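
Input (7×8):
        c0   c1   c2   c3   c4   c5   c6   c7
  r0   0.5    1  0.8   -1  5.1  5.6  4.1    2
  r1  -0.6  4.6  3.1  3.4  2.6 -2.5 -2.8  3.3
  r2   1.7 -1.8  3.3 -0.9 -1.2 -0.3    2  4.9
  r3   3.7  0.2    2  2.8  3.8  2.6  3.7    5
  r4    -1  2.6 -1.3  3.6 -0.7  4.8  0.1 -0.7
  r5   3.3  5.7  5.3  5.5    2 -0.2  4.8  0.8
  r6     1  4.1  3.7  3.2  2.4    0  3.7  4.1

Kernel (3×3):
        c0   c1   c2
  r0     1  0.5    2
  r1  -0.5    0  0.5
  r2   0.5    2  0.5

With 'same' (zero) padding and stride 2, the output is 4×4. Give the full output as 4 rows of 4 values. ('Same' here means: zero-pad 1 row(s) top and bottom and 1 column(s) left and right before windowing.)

Output[0,0]: The receptive field on the zero-padded input at this output position is [0 0 0 / 0 0.5 1 / 0 -0.6 4.6]. Elementwise product with the kernel and sum: 0·1 + 0·0.5 + 0·2 + 0·-0.5 + 1·0.5 + 0·0.5 + -0.6·2 + 4.6·0.5.

1.6 9.2 8.95 -7
15.5 18.9 10.3 16.5
13 23.5 17.15 21.6
15.1 18.9 4.5 5.85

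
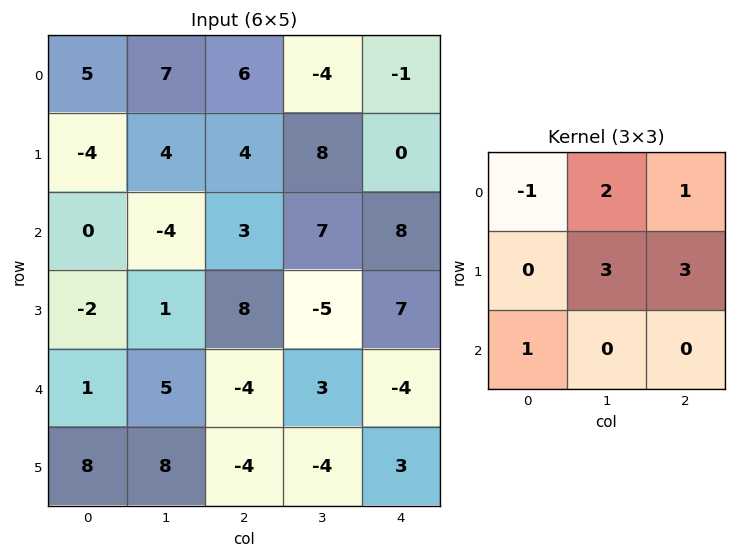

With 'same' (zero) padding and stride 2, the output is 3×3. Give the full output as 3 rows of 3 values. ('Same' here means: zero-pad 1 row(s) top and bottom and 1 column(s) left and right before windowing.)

Output[0,0]: The receptive field on the zero-padded input at this output position is [0 0 0 / 0 5 7 / 0 -4 4]. Elementwise product with the kernel and sum: 0·-1 + 0·2 + 0·1 + 5·3 + 7·3 + 0·1.

36 10 5
-16 43 11
15 15 3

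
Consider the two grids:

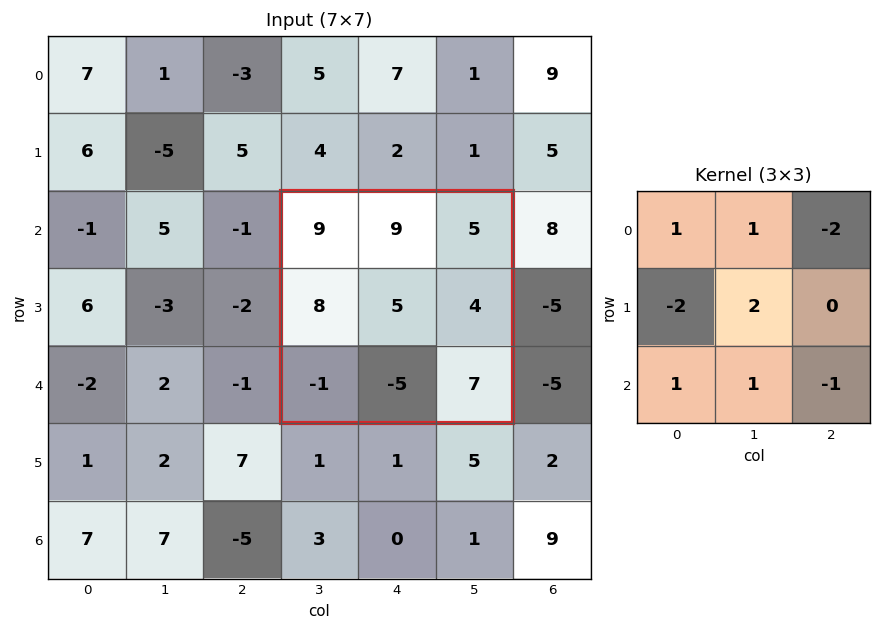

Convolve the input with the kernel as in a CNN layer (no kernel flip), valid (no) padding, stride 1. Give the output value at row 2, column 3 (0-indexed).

-11

The receptive field on the input at this output position is [9 9 5 / 8 5 4 / -1 -5 7]. Elementwise product with the kernel and sum: 9·1 + 9·1 + 5·-2 + 8·-2 + 5·2 + -1·1 + -5·1 + 7·-1.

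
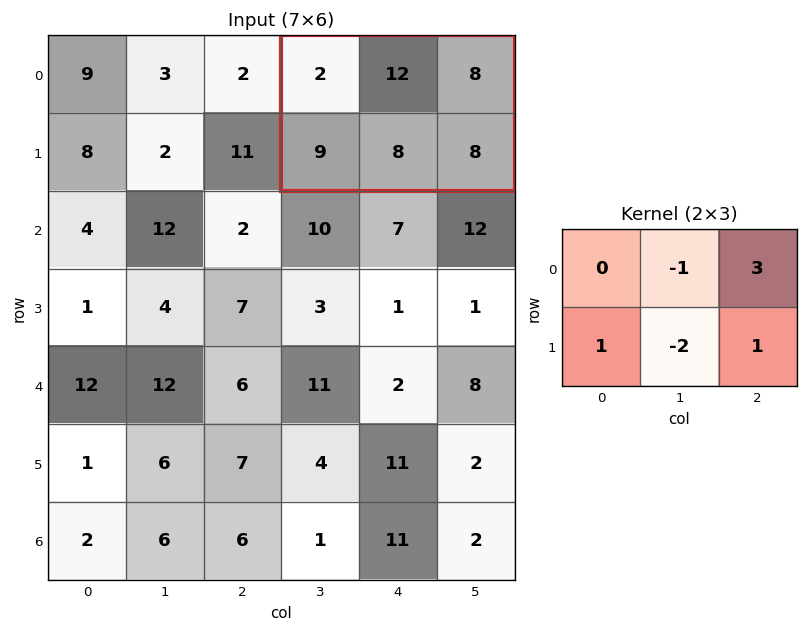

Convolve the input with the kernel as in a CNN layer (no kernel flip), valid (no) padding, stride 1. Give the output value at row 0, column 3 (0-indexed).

The receptive field on the input at this output position is [2 12 8 / 9 8 8]. Elementwise product with the kernel and sum: 12·-1 + 8·3 + 9·1 + 8·-2 + 8·1.

13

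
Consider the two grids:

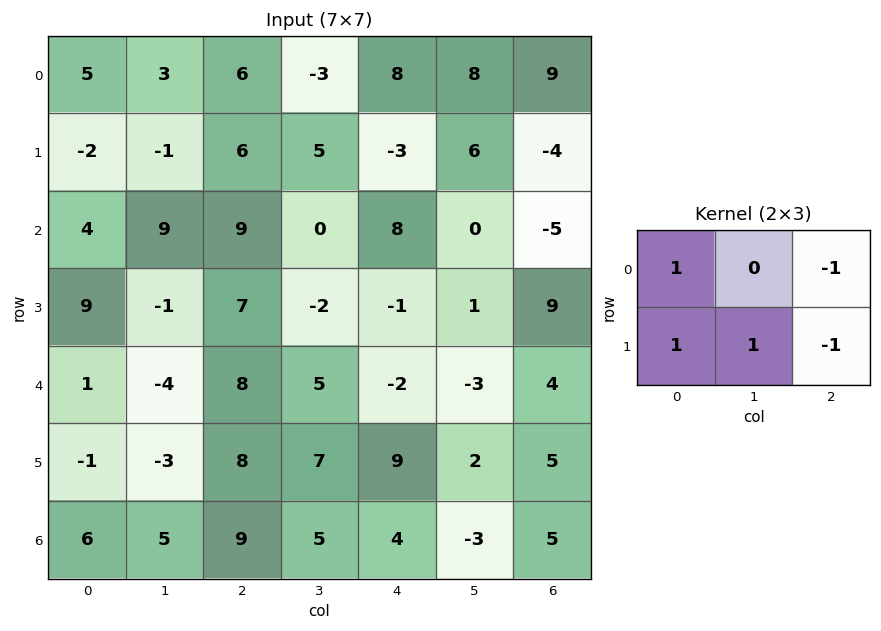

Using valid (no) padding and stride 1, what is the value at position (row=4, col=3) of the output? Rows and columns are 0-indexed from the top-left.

22

The receptive field on the input at this output position is [5 -2 -3 / 7 9 2]. Elementwise product with the kernel and sum: 5·1 + -3·-1 + 7·1 + 9·1 + 2·-1.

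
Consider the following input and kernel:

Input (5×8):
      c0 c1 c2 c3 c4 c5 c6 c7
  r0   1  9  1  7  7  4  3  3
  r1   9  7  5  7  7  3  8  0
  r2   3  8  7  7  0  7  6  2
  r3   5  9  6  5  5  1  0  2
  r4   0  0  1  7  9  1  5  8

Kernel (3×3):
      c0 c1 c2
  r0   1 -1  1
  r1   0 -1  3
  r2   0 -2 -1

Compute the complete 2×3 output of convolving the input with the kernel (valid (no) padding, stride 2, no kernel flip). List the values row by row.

-22 1 7
10 -13 -9

Output[0,0]: The receptive field on the input at this output position is [1 9 1 / 9 7 5 / 3 8 7]. Elementwise product with the kernel and sum: 1·1 + 9·-1 + 1·1 + 7·-1 + 5·3 + 8·-2 + 7·-1.
Output[0,1]: The receptive field on the input at this output position is [1 7 7 / 5 7 7 / 7 7 0]. Elementwise product with the kernel and sum: 1·1 + 7·-1 + 7·1 + 7·-1 + 7·3 + 7·-2 + 0·-1.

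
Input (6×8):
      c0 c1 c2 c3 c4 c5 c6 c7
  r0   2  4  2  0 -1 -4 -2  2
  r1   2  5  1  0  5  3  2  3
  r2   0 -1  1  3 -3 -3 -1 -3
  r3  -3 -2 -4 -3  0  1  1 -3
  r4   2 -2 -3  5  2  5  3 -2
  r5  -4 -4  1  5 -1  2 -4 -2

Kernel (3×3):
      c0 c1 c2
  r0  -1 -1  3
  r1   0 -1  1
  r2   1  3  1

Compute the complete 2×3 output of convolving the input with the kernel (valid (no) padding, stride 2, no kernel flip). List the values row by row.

Output[0,0]: The receptive field on the input at this output position is [2 4 2 / 2 5 1 / 0 -1 1]. Elementwise product with the kernel and sum: 2·-1 + 4·-1 + 2·3 + 5·-1 + 1·1 + 0·1 + -1·3 + 1·1.

-6 7 -15
-5 4 23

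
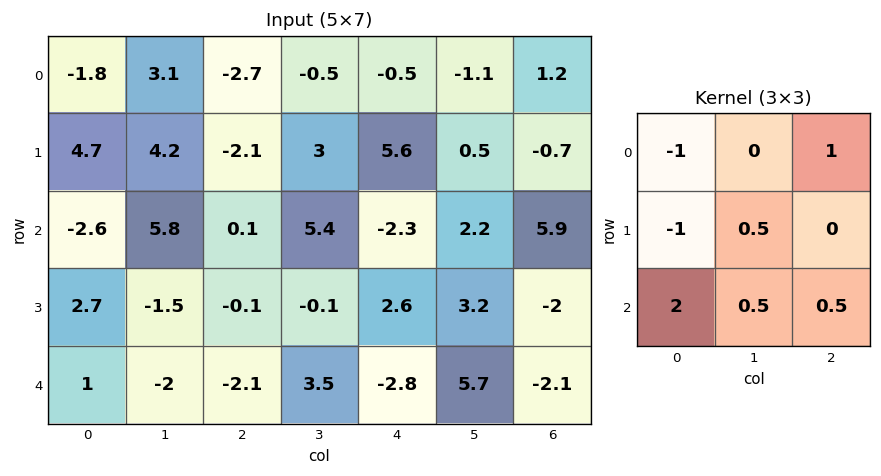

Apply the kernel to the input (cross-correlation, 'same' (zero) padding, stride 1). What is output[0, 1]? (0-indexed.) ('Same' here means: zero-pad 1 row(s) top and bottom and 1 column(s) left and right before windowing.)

The receptive field on the zero-padded input at this output position is [0 0 0 / -1.8 3.1 -2.7 / 4.7 4.2 -2.1]. Elementwise product with the kernel and sum: 0·-1 + 0·1 + -1.8·-1 + 3.1·0.5 + 4.7·2 + 4.2·0.5 + -2.1·0.5.

13.8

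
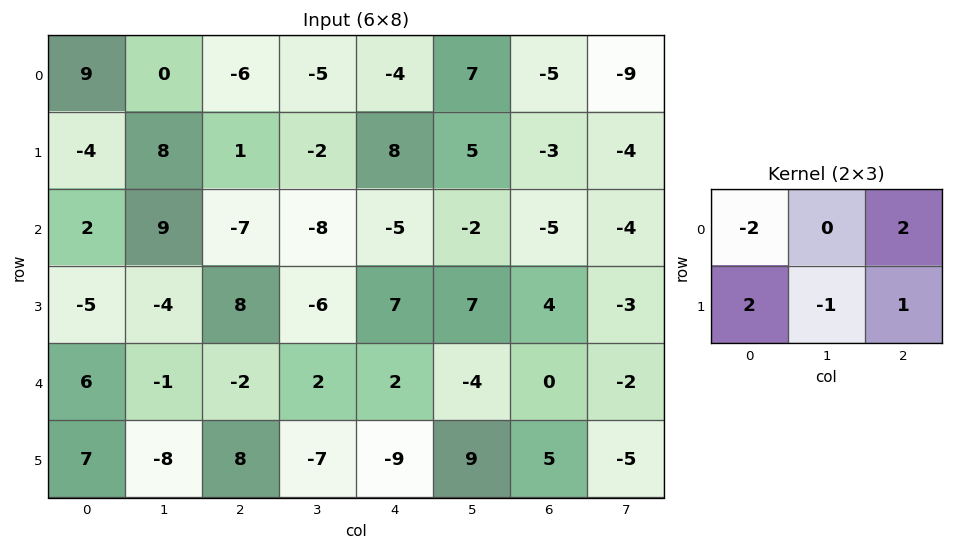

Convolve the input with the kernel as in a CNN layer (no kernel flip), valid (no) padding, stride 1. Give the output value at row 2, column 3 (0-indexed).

0

The receptive field on the input at this output position is [-8 -5 -2 / -6 7 7]. Elementwise product with the kernel and sum: -8·-2 + -2·2 + -6·2 + 7·-1 + 7·1.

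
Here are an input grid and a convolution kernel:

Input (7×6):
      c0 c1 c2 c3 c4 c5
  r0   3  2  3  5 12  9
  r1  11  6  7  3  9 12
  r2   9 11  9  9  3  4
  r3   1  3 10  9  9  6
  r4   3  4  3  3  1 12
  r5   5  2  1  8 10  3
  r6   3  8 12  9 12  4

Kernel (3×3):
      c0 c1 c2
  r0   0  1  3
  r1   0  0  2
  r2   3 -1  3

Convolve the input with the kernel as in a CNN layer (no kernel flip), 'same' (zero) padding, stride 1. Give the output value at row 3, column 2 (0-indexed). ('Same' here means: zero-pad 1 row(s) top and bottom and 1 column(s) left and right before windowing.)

72

The receptive field on the zero-padded input at this output position is [11 9 9 / 3 10 9 / 4 3 3]. Elementwise product with the kernel and sum: 9·1 + 9·3 + 9·2 + 4·3 + 3·-1 + 3·3.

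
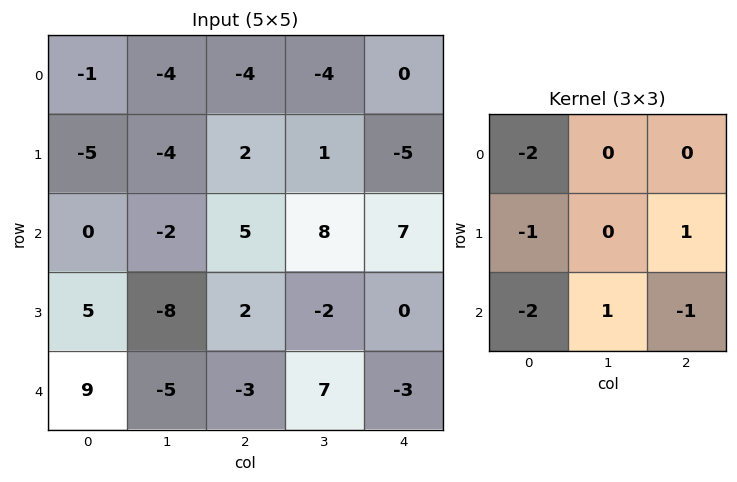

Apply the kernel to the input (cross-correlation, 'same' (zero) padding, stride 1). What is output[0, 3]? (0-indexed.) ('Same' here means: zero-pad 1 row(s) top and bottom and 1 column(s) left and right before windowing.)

The receptive field on the zero-padded input at this output position is [0 0 0 / -4 -4 0 / 2 1 -5]. Elementwise product with the kernel and sum: 0·-2 + -4·-1 + 0·1 + 2·-2 + 1·1 + -5·-1.

6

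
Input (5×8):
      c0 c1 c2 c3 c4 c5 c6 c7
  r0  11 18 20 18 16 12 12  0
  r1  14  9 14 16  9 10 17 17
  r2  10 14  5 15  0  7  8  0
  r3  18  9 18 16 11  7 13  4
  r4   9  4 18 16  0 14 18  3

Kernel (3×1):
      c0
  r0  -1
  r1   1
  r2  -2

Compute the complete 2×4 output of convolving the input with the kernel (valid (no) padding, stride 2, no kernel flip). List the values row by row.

Output[0,0]: The receptive field on the input at this output position is [11 / 14 / 10]. Elementwise product with the kernel and sum: 11·-1 + 14·1 + 10·-2.

-17 -16 -7 -11
-10 -23 11 -31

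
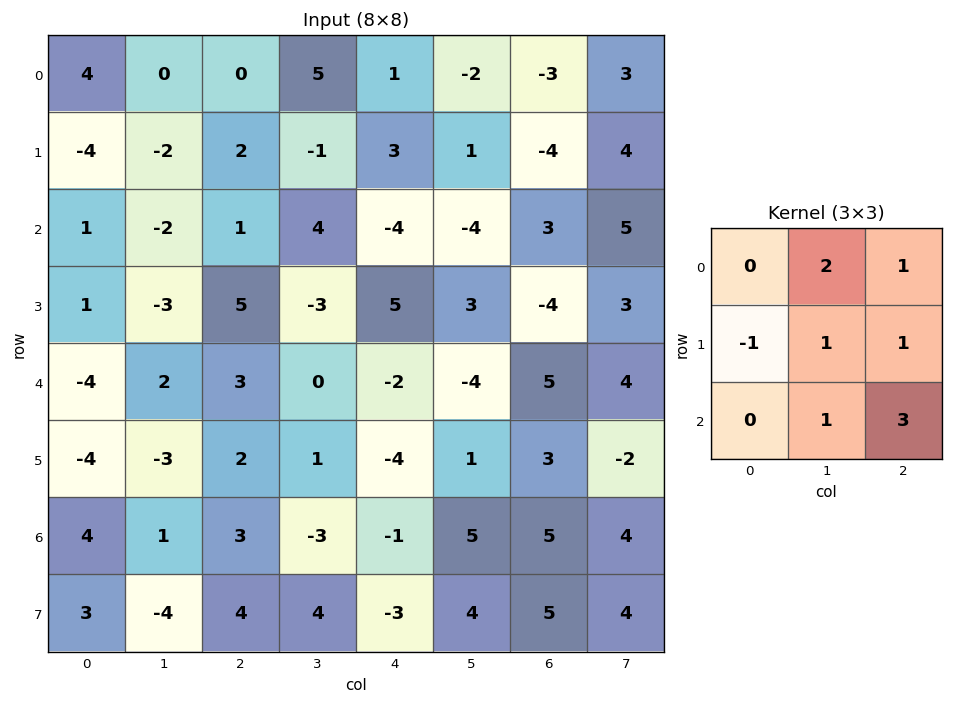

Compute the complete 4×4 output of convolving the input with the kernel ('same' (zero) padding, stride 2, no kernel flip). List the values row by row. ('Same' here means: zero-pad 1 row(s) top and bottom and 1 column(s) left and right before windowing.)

-6 4 0 10
-19 6 9 13
-16 13 6 5
-15 20 9 25

Output[0,0]: The receptive field on the zero-padded input at this output position is [0 0 0 / 0 4 0 / 0 -4 -2]. Elementwise product with the kernel and sum: 0·2 + 0·1 + 0·-1 + 4·1 + 0·1 + -4·1 + -2·3.
Output[0,1]: The receptive field on the zero-padded input at this output position is [0 0 0 / 0 0 5 / -2 2 -1]. Elementwise product with the kernel and sum: 0·2 + 0·1 + 0·-1 + 0·1 + 5·1 + 2·1 + -1·3.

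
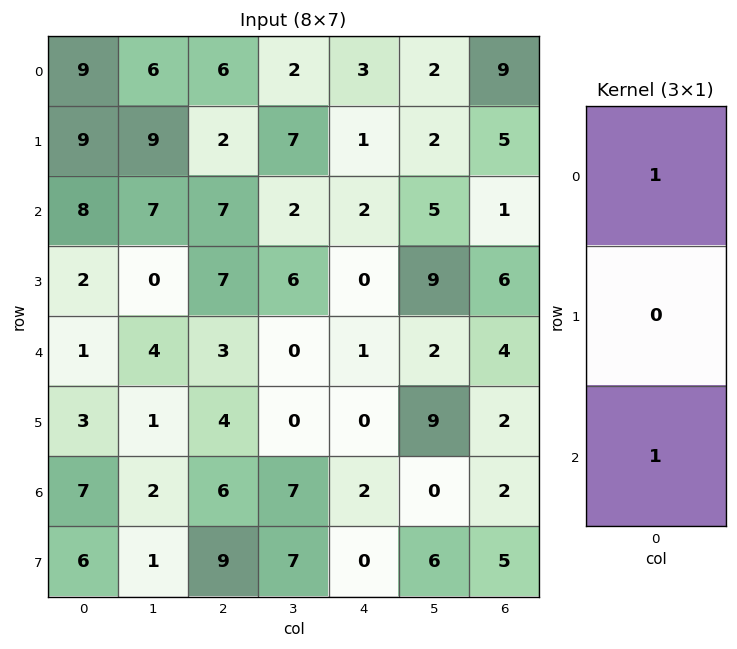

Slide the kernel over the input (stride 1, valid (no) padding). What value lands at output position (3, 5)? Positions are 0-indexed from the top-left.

The receptive field on the input at this output position is [9 / 2 / 9]. Elementwise product with the kernel and sum: 9·1 + 9·1.

18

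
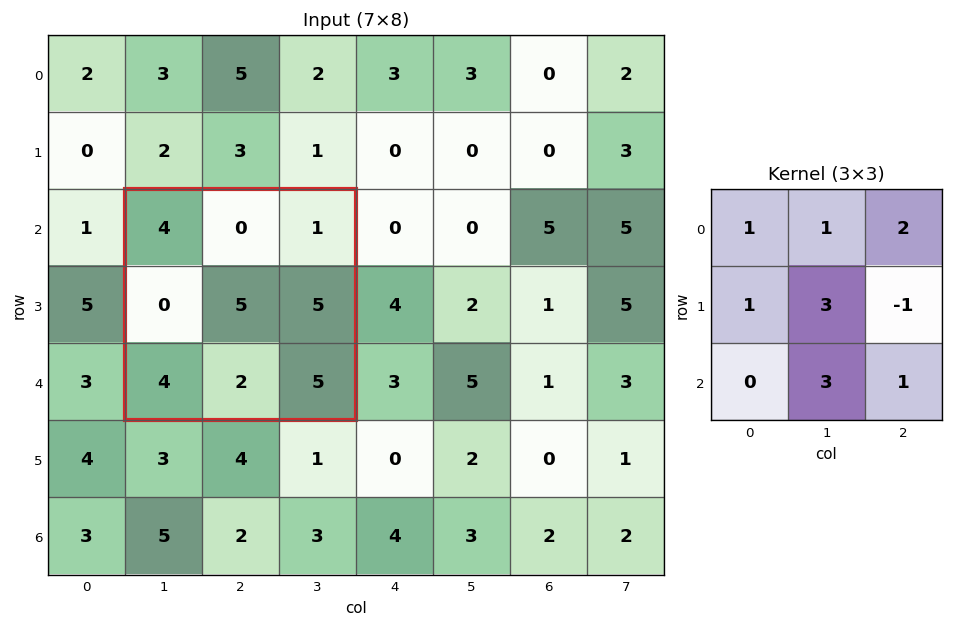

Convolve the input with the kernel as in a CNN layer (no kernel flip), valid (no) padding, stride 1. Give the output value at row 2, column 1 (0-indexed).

27

The receptive field on the input at this output position is [4 0 1 / 0 5 5 / 4 2 5]. Elementwise product with the kernel and sum: 4·1 + 0·1 + 1·2 + 0·1 + 5·3 + 5·-1 + 2·3 + 5·1.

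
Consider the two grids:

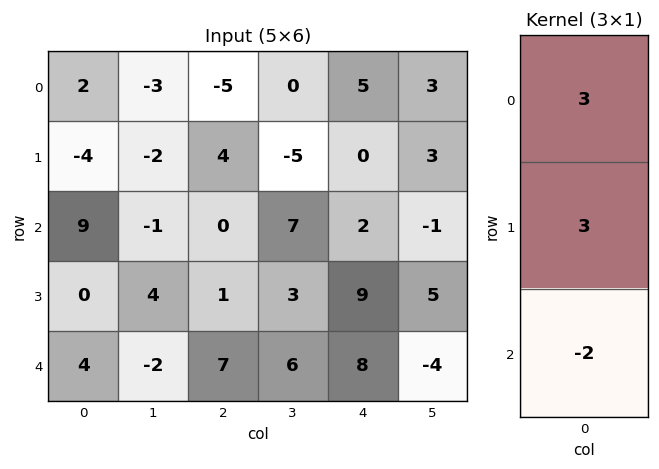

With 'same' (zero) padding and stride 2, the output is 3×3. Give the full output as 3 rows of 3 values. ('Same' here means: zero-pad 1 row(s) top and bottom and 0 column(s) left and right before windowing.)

14 -23 15
15 10 -12
12 24 51

Output[0,0]: The receptive field on the zero-padded input at this output position is [0 / 2 / -4]. Elementwise product with the kernel and sum: 0·3 + 2·3 + -4·-2.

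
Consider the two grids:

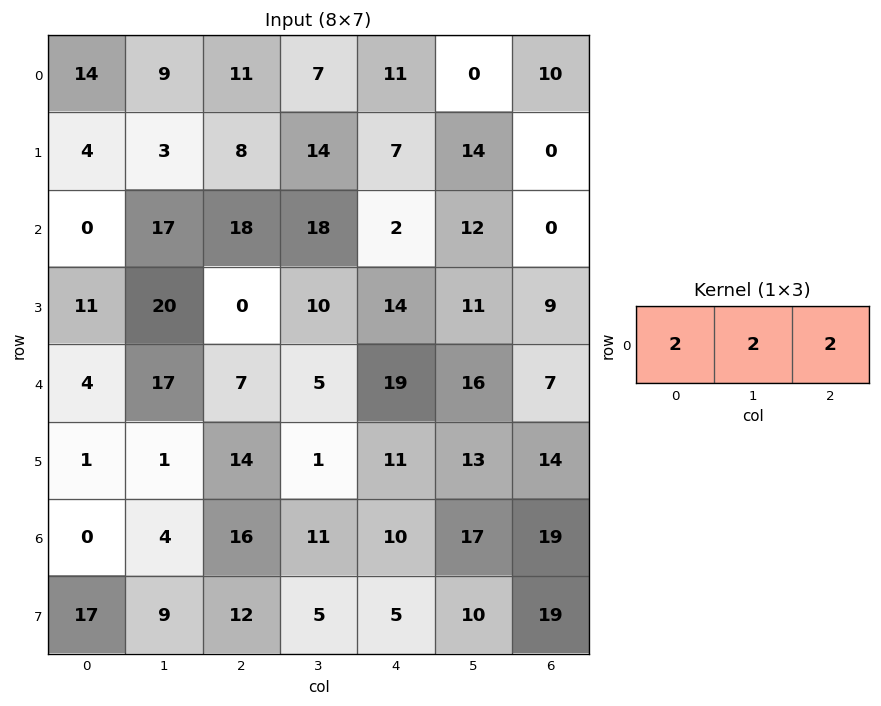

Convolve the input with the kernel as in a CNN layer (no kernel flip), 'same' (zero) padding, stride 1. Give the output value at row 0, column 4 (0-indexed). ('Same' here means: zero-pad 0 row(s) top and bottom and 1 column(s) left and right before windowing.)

36

The receptive field on the zero-padded input at this output position is [7 11 0]. Elementwise product with the kernel and sum: 7·2 + 11·2 + 0·2.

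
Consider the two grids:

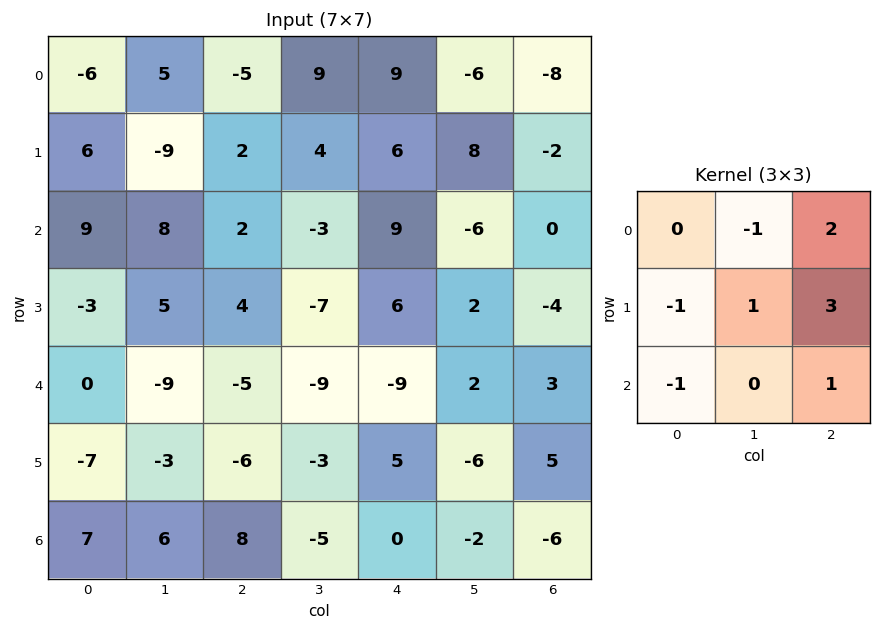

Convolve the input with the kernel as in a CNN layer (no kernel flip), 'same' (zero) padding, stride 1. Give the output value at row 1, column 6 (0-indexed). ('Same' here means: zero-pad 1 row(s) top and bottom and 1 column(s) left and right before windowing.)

The receptive field on the zero-padded input at this output position is [-6 -8 0 / 8 -2 0 / -6 0 0]. Elementwise product with the kernel and sum: -8·-1 + 0·2 + 8·-1 + -2·1 + 0·3 + -6·-1 + 0·1.

4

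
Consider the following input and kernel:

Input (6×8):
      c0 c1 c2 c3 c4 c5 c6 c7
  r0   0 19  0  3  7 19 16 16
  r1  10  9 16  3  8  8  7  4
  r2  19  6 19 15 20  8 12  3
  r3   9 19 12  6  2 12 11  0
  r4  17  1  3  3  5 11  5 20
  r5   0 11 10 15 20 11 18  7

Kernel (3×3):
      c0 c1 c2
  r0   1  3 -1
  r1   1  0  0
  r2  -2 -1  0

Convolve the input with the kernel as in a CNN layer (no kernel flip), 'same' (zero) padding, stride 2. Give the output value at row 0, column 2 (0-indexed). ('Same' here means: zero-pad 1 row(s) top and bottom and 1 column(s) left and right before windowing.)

-11

The receptive field on the zero-padded input at this output position is [0 0 0 / 3 7 19 / 3 8 8]. Elementwise product with the kernel and sum: 0·1 + 0·3 + 0·-1 + 3·1 + 3·-2 + 8·-1.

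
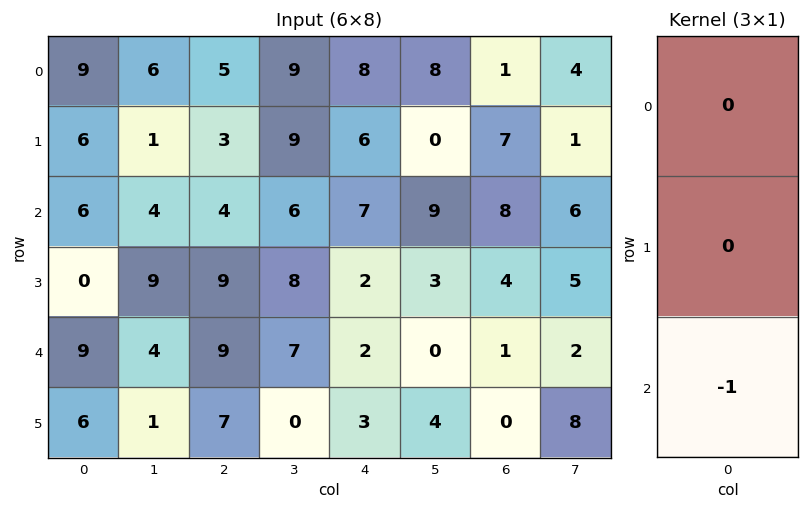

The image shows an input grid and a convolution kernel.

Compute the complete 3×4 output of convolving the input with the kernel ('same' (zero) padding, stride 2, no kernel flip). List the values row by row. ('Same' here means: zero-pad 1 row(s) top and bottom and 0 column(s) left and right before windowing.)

Output[0,0]: The receptive field on the zero-padded input at this output position is [0 / 9 / 6]. Elementwise product with the kernel and sum: 6·-1.
Output[0,1]: The receptive field on the zero-padded input at this output position is [0 / 5 / 3]. Elementwise product with the kernel and sum: 3·-1.

-6 -3 -6 -7
0 -9 -2 -4
-6 -7 -3 0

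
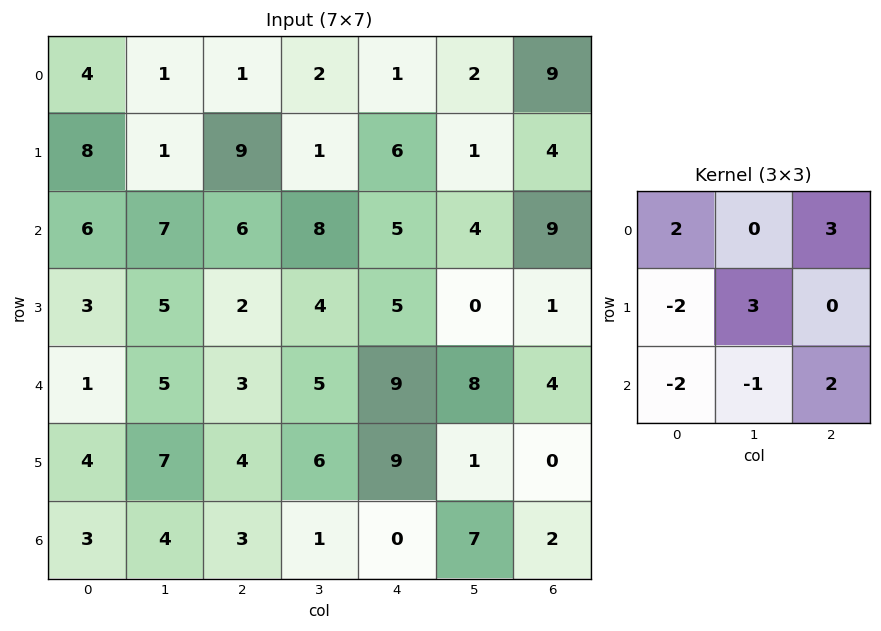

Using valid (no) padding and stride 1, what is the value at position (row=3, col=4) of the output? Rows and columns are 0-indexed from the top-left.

0

The receptive field on the input at this output position is [5 0 1 / 9 8 4 / 9 1 0]. Elementwise product with the kernel and sum: 5·2 + 1·3 + 9·-2 + 8·3 + 9·-2 + 1·-1 + 0·2.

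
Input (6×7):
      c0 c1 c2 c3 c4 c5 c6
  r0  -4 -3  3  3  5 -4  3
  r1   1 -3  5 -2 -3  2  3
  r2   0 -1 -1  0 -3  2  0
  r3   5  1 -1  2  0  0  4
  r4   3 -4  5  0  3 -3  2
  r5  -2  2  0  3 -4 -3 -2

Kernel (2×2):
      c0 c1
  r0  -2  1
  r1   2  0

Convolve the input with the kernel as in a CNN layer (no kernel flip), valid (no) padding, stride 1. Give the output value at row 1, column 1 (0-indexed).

The receptive field on the input at this output position is [-3 5 / -1 -1]. Elementwise product with the kernel and sum: -3·-2 + 5·1 + -1·2.

9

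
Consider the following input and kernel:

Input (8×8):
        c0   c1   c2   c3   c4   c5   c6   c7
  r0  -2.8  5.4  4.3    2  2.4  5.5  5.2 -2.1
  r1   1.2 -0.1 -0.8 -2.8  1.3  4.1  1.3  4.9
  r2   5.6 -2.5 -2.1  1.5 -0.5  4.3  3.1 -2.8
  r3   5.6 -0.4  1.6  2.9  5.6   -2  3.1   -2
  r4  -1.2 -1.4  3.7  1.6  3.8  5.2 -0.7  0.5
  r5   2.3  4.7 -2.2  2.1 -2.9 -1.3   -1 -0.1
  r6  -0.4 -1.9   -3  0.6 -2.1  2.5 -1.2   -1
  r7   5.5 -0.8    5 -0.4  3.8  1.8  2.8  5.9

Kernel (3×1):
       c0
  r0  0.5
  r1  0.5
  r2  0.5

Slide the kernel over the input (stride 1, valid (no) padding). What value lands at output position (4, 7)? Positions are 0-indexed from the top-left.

-0.3

The receptive field on the input at this output position is [0.5 / -0.1 / -1]. Elementwise product with the kernel and sum: 0.5·0.5 + -0.1·0.5 + -1·0.5.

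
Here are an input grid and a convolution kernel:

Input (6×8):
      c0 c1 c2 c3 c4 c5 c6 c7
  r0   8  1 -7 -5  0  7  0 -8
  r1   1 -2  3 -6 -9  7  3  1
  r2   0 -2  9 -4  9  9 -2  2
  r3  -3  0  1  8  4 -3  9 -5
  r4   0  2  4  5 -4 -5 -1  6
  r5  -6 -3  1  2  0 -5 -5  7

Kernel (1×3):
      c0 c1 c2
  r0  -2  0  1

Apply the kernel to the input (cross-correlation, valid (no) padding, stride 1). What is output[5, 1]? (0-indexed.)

The receptive field on the input at this output position is [-3 1 2]. Elementwise product with the kernel and sum: -3·-2 + 2·1.

8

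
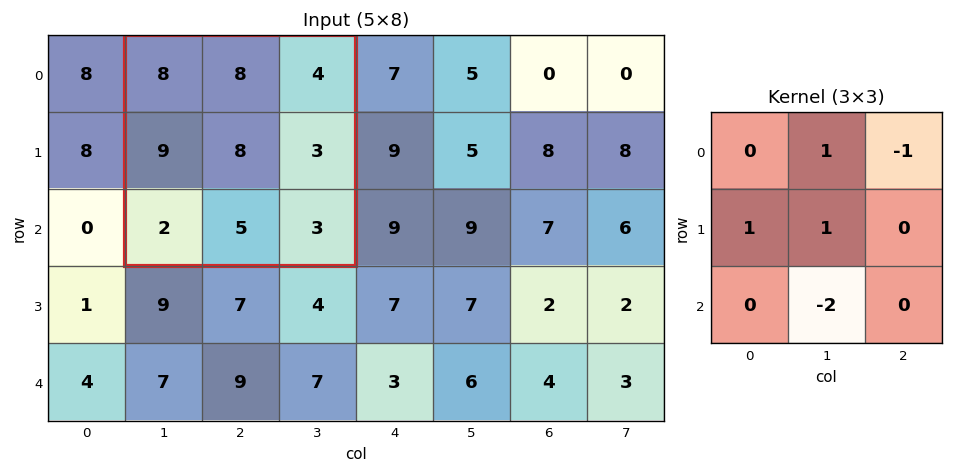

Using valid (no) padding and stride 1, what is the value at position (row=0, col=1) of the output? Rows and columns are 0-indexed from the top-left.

The receptive field on the input at this output position is [8 8 4 / 9 8 3 / 2 5 3]. Elementwise product with the kernel and sum: 8·1 + 4·-1 + 9·1 + 8·1 + 5·-2.

11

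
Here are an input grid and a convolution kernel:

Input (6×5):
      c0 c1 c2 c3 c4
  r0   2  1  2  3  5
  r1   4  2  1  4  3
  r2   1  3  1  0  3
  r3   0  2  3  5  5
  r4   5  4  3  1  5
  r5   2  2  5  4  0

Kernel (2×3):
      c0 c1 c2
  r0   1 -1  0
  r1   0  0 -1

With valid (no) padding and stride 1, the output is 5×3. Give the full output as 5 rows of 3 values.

0 -5 -4
1 1 -6
-5 -3 -4
-5 -2 -7
-4 -3 2

Output[0,0]: The receptive field on the input at this output position is [2 1 2 / 4 2 1]. Elementwise product with the kernel and sum: 2·1 + 1·-1 + 1·-1.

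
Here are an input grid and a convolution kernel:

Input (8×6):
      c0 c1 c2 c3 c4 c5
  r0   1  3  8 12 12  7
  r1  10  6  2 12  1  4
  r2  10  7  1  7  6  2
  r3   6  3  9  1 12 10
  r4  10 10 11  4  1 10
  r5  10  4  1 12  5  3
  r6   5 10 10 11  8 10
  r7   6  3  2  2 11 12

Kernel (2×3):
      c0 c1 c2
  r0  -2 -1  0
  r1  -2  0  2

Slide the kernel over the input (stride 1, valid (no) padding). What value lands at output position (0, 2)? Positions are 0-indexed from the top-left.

The receptive field on the input at this output position is [8 12 12 / 2 12 1]. Elementwise product with the kernel and sum: 8·-2 + 12·-1 + 2·-2 + 1·2.

-30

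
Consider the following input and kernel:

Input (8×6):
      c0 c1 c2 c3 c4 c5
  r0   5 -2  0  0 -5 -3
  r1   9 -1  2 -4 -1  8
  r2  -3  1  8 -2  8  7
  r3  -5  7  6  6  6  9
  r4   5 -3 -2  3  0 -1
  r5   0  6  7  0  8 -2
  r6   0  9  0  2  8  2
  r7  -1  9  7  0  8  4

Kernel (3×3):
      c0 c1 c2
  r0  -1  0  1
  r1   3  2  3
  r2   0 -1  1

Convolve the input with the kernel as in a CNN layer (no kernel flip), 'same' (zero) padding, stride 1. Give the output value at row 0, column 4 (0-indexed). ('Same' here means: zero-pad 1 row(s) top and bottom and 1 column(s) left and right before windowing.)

The receptive field on the zero-padded input at this output position is [0 0 0 / 0 -5 -3 / -4 -1 8]. Elementwise product with the kernel and sum: 0·-1 + 0·1 + 0·3 + -5·2 + -3·3 + -1·-1 + 8·1.

-10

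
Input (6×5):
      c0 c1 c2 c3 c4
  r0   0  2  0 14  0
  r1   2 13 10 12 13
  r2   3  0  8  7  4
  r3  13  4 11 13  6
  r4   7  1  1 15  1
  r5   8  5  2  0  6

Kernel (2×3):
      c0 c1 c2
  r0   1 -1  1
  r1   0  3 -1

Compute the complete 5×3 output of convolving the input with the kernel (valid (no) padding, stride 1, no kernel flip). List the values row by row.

Output[0,0]: The receptive field on the input at this output position is [0 2 0 / 2 13 10]. Elementwise product with the kernel and sum: 0·1 + 2·-1 + 0·1 + 13·3 + 10·-1.
Output[0,1]: The receptive field on the input at this output position is [2 0 14 / 13 10 12]. Elementwise product with the kernel and sum: 2·1 + 0·-1 + 14·1 + 10·3 + 12·-1.

27 34 9
-9 32 28
12 19 38
22 -6 48
20 21 -19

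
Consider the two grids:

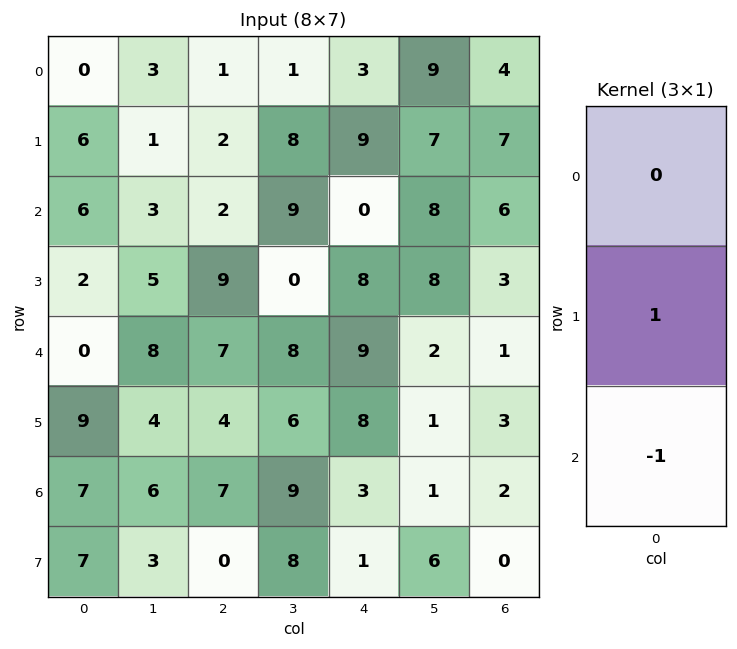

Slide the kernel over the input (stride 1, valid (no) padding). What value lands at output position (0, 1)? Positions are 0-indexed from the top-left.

The receptive field on the input at this output position is [3 / 1 / 3]. Elementwise product with the kernel and sum: 1·1 + 3·-1.

-2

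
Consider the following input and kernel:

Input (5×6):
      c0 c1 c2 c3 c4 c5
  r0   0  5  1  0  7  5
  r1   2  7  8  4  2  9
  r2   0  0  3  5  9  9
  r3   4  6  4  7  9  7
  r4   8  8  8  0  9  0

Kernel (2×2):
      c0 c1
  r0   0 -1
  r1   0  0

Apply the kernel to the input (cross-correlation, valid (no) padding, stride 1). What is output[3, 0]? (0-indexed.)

The receptive field on the input at this output position is [4 6 / 8 8]. Elementwise product with the kernel and sum: 6·-1.

-6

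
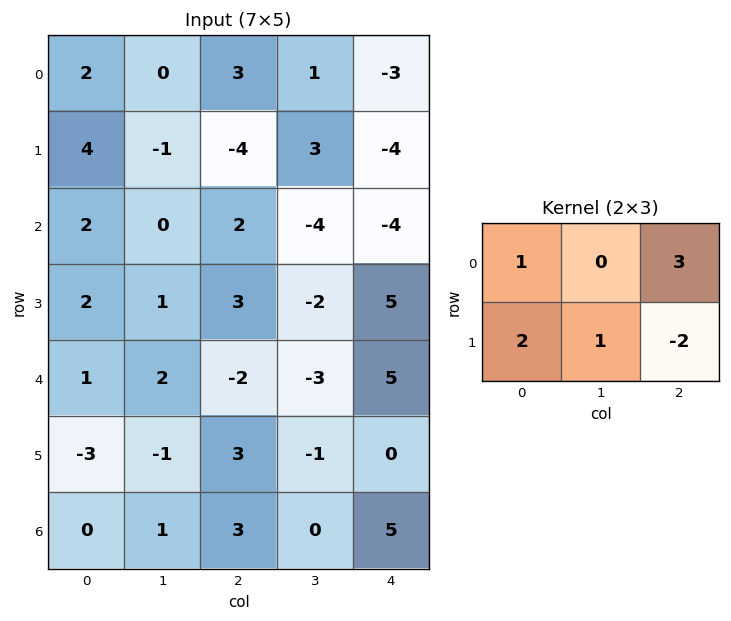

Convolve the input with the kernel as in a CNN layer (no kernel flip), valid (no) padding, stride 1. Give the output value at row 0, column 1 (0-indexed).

-9

The receptive field on the input at this output position is [0 3 1 / -1 -4 3]. Elementwise product with the kernel and sum: 0·1 + 1·3 + -1·2 + -4·1 + 3·-2.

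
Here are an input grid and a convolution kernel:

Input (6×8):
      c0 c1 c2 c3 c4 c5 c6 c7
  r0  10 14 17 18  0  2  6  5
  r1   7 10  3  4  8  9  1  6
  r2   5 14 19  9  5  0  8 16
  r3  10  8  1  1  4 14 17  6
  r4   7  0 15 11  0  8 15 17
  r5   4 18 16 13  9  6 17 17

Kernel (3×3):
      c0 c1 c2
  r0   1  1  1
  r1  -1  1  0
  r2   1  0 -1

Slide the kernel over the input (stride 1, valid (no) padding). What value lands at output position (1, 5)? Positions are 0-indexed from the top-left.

The receptive field on the input at this output position is [9 1 6 / 0 8 16 / 14 17 6]. Elementwise product with the kernel and sum: 9·1 + 1·1 + 6·1 + 0·-1 + 8·1 + 14·1 + 6·-1.

32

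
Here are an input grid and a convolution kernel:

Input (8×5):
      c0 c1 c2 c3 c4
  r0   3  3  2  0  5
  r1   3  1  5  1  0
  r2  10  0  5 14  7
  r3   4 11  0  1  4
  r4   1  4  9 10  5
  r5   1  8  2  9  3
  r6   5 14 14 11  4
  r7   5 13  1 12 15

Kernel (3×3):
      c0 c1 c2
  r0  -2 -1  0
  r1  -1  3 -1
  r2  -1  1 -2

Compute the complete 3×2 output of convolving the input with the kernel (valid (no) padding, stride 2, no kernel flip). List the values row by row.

Output[0,0]: The receptive field on the input at this output position is [3 3 2 / 3 1 5 / 10 0 5]. Elementwise product with the kernel and sum: 3·-2 + 3·-1 + 3·-1 + 1·3 + 5·-1 + 10·-1 + 0·1 + 5·-2.
Output[0,1]: The receptive field on the input at this output position is [2 0 5 / 5 1 0 / 5 14 7]. Elementwise product with the kernel and sum: 2·-2 + 0·-1 + 5·-1 + 1·3 + 0·-1 + 5·-1 + 14·1 + 7·-2.

-34 -11
-6 -34
-4 -17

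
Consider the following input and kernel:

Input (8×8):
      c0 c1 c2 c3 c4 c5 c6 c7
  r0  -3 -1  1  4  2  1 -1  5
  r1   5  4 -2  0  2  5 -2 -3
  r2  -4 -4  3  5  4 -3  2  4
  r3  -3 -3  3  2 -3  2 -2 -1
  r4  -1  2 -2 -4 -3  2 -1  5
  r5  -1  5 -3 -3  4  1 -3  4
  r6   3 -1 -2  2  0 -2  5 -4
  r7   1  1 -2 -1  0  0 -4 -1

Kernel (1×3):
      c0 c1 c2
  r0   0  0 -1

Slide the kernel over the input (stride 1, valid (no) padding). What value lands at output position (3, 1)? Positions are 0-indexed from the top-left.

The receptive field on the input at this output position is [-3 3 2]. Elementwise product with the kernel and sum: 2·-1.

-2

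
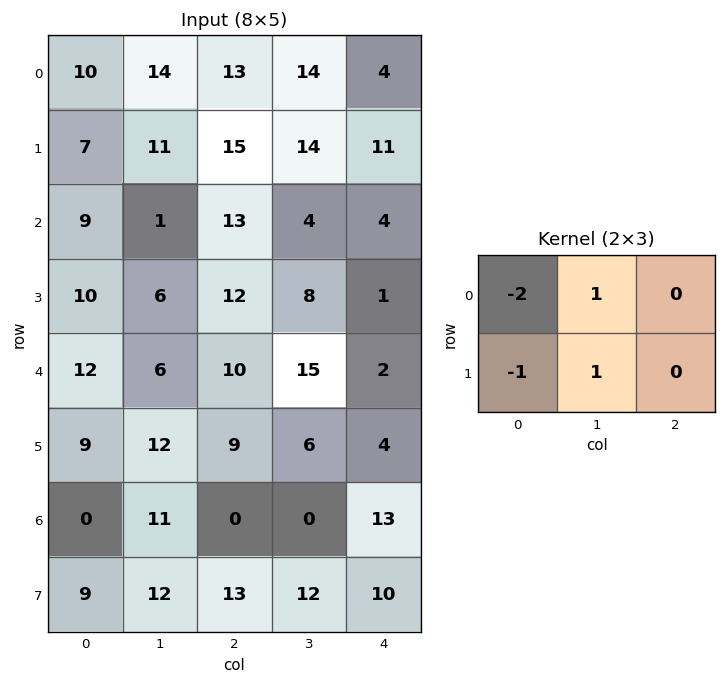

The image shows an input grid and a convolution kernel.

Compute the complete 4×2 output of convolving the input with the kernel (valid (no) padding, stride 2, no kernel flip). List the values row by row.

-2 -13
-21 -26
-15 -8
14 -1

Output[0,0]: The receptive field on the input at this output position is [10 14 13 / 7 11 15]. Elementwise product with the kernel and sum: 10·-2 + 14·1 + 7·-1 + 11·1.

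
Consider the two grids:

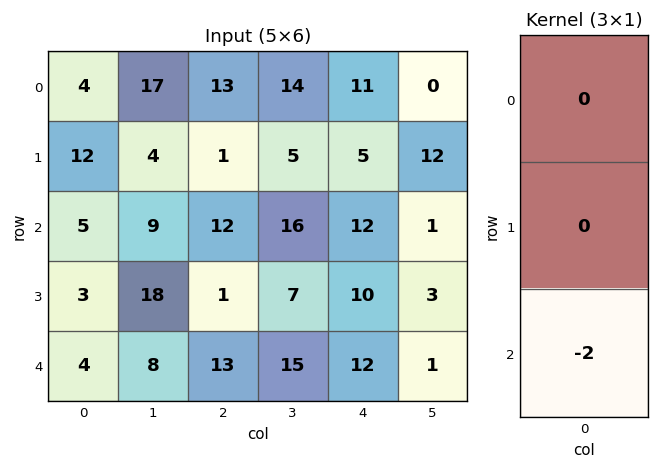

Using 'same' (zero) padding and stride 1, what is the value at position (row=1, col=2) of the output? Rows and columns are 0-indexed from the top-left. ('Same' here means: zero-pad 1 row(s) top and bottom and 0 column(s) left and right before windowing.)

The receptive field on the zero-padded input at this output position is [13 / 1 / 12]. Elementwise product with the kernel and sum: 12·-2.

-24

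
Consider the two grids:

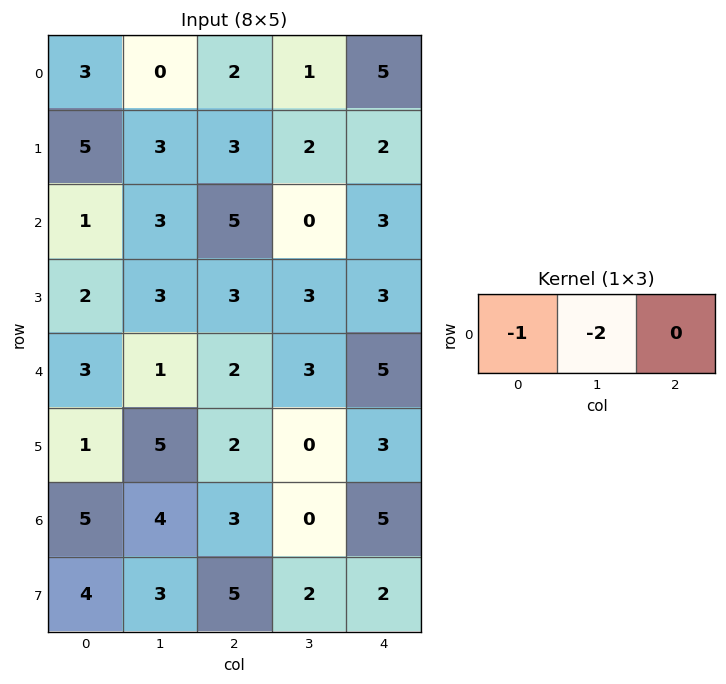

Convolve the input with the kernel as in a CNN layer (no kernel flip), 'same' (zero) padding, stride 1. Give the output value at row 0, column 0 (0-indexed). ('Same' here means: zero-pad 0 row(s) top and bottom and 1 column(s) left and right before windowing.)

The receptive field on the zero-padded input at this output position is [0 3 0]. Elementwise product with the kernel and sum: 0·-1 + 3·-2.

-6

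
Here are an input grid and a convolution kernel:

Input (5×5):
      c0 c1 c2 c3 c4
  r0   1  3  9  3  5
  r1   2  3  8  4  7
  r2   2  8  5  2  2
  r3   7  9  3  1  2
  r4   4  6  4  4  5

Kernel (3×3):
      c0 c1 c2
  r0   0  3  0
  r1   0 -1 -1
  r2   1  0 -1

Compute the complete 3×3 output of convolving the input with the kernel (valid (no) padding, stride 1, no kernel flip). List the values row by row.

-5 21 1
0 25 9
12 13 2

Output[0,0]: The receptive field on the input at this output position is [1 3 9 / 2 3 8 / 2 8 5]. Elementwise product with the kernel and sum: 3·3 + 3·-1 + 8·-1 + 2·1 + 5·-1.
Output[0,1]: The receptive field on the input at this output position is [3 9 3 / 3 8 4 / 8 5 2]. Elementwise product with the kernel and sum: 9·3 + 8·-1 + 4·-1 + 8·1 + 2·-1.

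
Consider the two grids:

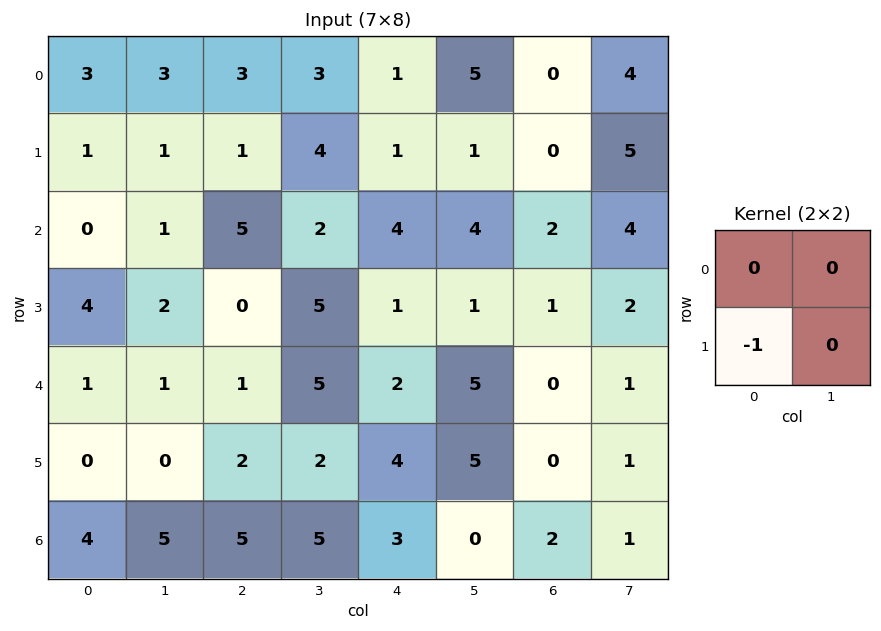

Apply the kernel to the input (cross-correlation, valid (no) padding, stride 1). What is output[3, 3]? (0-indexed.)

The receptive field on the input at this output position is [5 1 / 5 2]. Elementwise product with the kernel and sum: 5·-1.

-5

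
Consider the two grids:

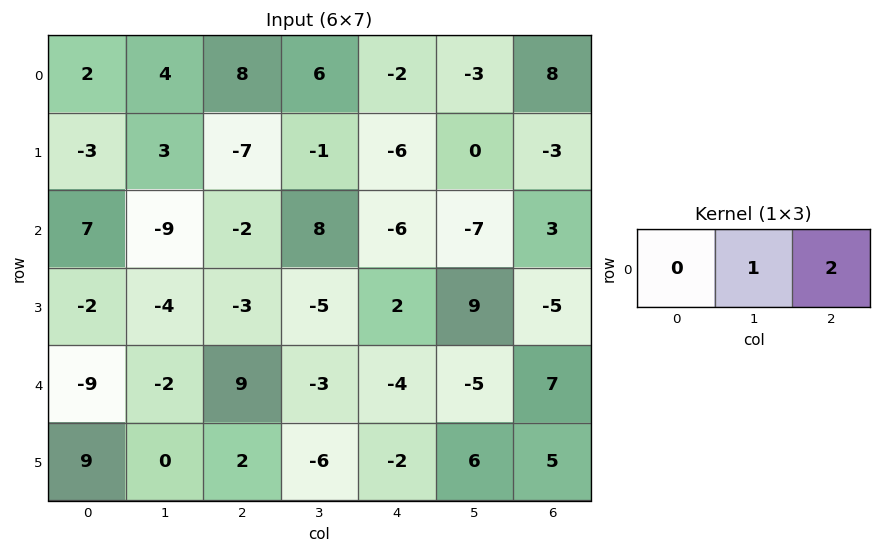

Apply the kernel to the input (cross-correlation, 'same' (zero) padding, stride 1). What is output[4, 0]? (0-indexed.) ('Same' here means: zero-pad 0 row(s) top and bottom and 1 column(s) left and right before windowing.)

The receptive field on the zero-padded input at this output position is [0 -9 -2]. Elementwise product with the kernel and sum: -9·1 + -2·2.

-13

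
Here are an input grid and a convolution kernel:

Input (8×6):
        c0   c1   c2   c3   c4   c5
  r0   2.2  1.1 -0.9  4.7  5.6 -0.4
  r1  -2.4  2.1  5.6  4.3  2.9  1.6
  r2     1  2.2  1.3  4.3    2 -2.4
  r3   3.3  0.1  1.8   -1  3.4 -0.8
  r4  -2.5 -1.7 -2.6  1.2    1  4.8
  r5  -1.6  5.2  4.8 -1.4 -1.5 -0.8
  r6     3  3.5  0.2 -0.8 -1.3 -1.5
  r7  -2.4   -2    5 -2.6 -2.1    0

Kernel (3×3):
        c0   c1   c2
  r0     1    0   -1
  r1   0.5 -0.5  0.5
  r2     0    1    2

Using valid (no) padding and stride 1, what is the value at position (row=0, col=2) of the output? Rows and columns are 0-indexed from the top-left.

3.9

The receptive field on the input at this output position is [-0.9 4.7 5.6 / 5.6 4.3 2.9 / 1.3 4.3 2]. Elementwise product with the kernel and sum: -0.9·1 + 5.6·-1 + 5.6·0.5 + 4.3·-0.5 + 2.9·0.5 + 4.3·1 + 2·2.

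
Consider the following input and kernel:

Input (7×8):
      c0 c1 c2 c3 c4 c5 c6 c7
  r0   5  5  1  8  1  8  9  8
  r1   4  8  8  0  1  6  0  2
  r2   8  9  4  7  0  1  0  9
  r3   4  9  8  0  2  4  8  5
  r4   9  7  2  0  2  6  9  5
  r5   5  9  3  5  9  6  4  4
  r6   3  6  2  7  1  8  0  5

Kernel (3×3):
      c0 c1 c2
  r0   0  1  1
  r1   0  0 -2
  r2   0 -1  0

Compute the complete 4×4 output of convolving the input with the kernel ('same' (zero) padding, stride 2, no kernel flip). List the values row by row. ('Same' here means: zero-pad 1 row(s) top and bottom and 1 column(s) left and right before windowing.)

Output[0,0]: The receptive field on the zero-padded input at this output position is [0 0 0 / 0 5 5 / 0 4 8]. Elementwise product with the kernel and sum: 0·1 + 0·1 + 5·-2 + 4·-1.
Output[0,1]: The receptive field on the zero-padded input at this output position is [0 0 0 / 5 1 8 / 8 8 0]. Elementwise product with the kernel and sum: 0·1 + 0·1 + 8·-2 + 8·-1.

-14 -24 -17 -16
-10 -14 3 -24
-6 5 -15 -1
2 -6 -1 -2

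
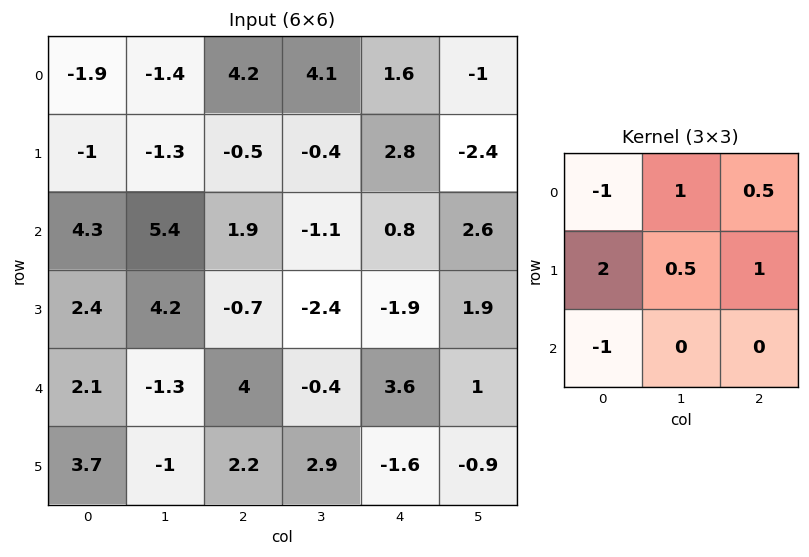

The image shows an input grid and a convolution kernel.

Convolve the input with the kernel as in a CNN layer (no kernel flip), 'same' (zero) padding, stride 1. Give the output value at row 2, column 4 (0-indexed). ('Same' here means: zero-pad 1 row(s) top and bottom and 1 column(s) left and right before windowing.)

5.2

The receptive field on the zero-padded input at this output position is [-0.4 2.8 -2.4 / -1.1 0.8 2.6 / -2.4 -1.9 1.9]. Elementwise product with the kernel and sum: -0.4·-1 + 2.8·1 + -2.4·0.5 + -1.1·2 + 0.8·0.5 + 2.6·1 + -2.4·-1.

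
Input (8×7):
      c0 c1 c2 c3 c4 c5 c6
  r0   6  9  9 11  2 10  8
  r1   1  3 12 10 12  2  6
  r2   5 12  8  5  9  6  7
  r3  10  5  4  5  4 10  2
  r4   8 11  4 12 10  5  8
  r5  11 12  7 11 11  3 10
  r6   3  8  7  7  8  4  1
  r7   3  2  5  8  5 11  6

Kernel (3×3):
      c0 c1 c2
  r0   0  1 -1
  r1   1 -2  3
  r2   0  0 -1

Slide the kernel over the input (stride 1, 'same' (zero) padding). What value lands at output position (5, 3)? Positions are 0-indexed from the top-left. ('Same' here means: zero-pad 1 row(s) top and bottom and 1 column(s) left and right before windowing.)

The receptive field on the zero-padded input at this output position is [4 12 10 / 7 11 11 / 7 7 8]. Elementwise product with the kernel and sum: 12·1 + 10·-1 + 7·1 + 11·-2 + 11·3 + 8·-1.

12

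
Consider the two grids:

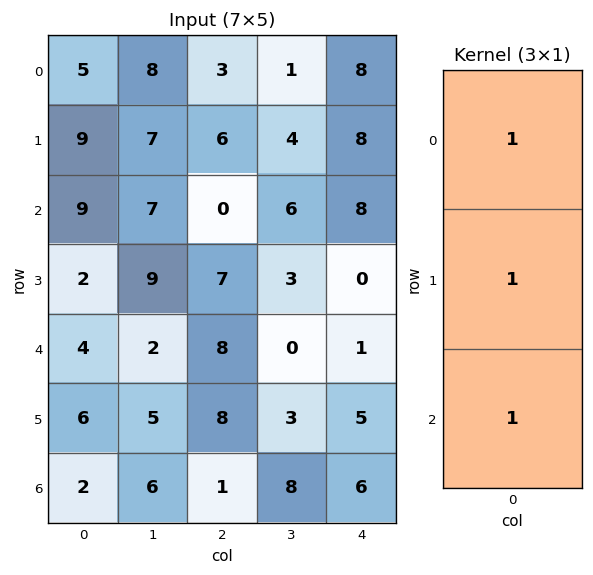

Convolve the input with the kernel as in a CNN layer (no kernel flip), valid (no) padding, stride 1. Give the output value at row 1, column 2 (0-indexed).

13

The receptive field on the input at this output position is [6 / 0 / 7]. Elementwise product with the kernel and sum: 6·1 + 0·1 + 7·1.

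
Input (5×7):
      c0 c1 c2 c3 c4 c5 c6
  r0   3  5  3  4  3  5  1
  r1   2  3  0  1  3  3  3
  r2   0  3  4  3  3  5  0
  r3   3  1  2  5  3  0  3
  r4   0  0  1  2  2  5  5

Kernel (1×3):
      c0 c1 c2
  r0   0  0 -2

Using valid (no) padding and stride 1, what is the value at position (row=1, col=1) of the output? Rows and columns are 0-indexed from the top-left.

The receptive field on the input at this output position is [3 0 1]. Elementwise product with the kernel and sum: 1·-2.

-2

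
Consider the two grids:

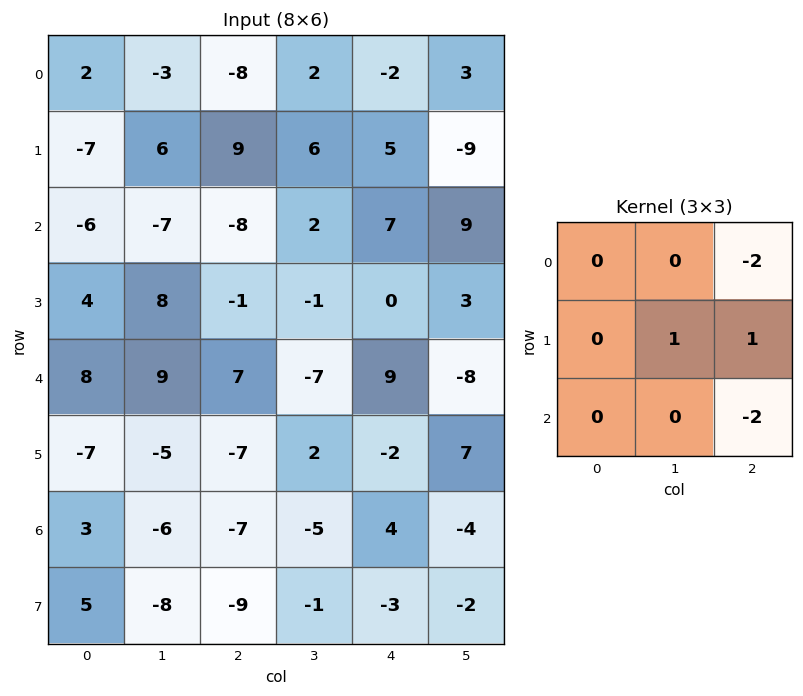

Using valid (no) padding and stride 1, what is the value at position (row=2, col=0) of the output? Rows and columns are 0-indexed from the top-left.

The receptive field on the input at this output position is [-6 -7 -8 / 4 8 -1 / 8 9 7]. Elementwise product with the kernel and sum: -8·-2 + 8·1 + -1·1 + 7·-2.

9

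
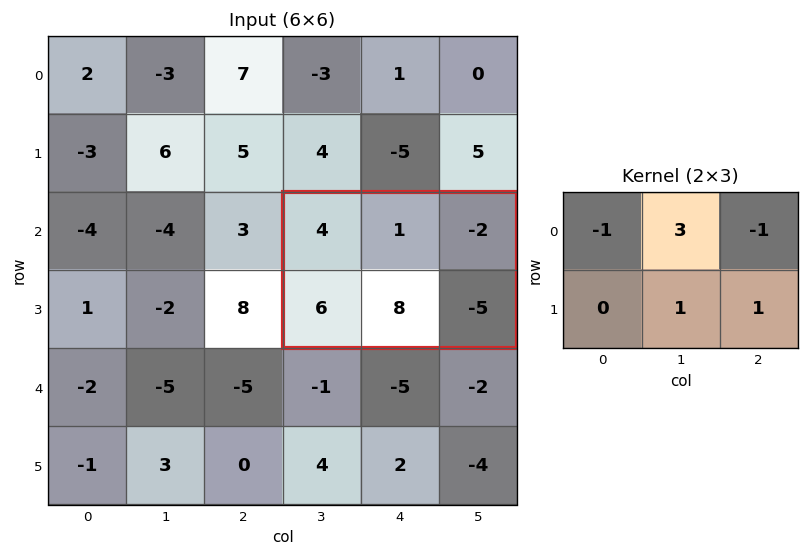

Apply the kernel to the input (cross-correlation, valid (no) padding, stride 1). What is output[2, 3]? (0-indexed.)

The receptive field on the input at this output position is [4 1 -2 / 6 8 -5]. Elementwise product with the kernel and sum: 4·-1 + 1·3 + -2·-1 + 8·1 + -5·1.

4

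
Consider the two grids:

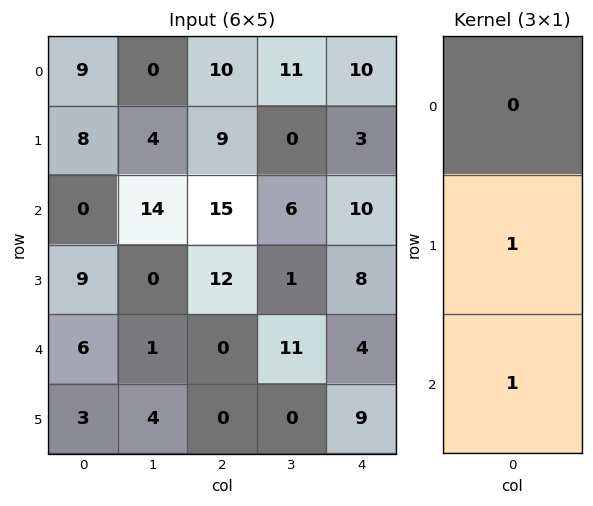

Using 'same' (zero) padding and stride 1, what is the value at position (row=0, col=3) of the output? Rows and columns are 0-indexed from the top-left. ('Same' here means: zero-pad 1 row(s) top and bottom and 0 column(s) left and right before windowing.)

11

The receptive field on the zero-padded input at this output position is [0 / 11 / 0]. Elementwise product with the kernel and sum: 11·1 + 0·1.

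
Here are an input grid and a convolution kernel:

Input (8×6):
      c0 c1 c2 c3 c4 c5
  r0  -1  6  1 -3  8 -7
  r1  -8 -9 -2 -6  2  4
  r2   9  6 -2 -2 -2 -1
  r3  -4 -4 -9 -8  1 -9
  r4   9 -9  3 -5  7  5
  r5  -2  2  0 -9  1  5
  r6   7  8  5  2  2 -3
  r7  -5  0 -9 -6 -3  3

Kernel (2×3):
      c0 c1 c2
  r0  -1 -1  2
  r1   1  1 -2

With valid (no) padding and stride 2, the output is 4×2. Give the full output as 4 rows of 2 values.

-16 6
-9 -19
6 5
8 -12

Output[0,0]: The receptive field on the input at this output position is [-1 6 1 / -8 -9 -2]. Elementwise product with the kernel and sum: -1·-1 + 6·-1 + 1·2 + -8·1 + -9·1 + -2·-2.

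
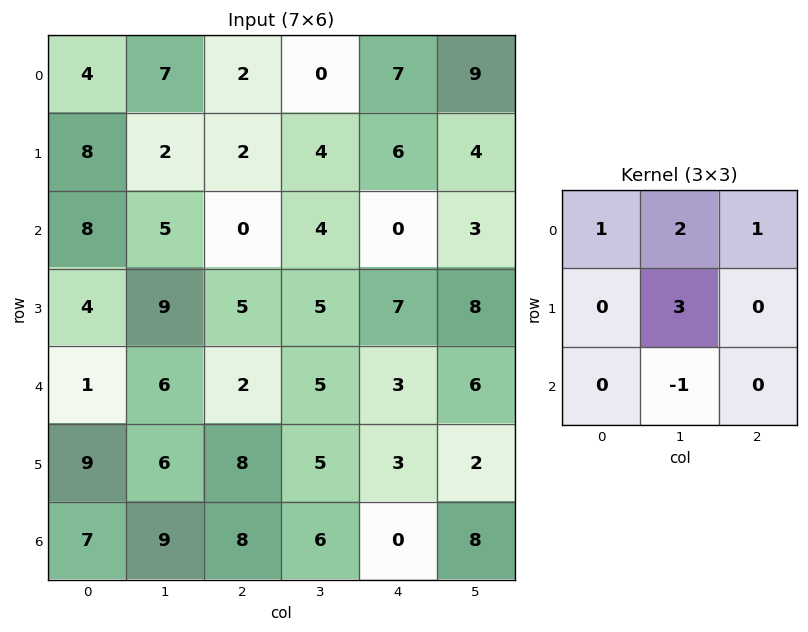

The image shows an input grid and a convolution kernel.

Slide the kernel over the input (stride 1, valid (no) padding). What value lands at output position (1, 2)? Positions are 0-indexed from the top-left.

23

The receptive field on the input at this output position is [2 4 6 / 0 4 0 / 5 5 7]. Elementwise product with the kernel and sum: 2·1 + 4·2 + 6·1 + 4·3 + 5·-1.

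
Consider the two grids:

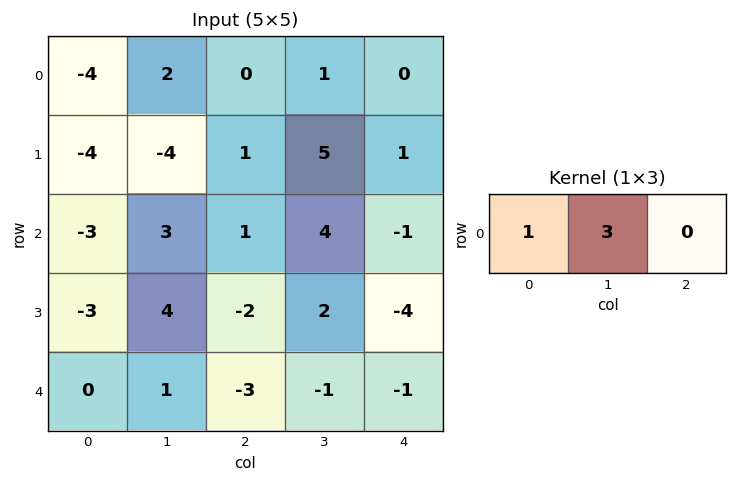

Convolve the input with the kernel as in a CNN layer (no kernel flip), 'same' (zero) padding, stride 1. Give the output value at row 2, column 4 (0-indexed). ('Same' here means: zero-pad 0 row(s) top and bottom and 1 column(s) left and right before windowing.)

The receptive field on the zero-padded input at this output position is [4 -1 0]. Elementwise product with the kernel and sum: 4·1 + -1·3.

1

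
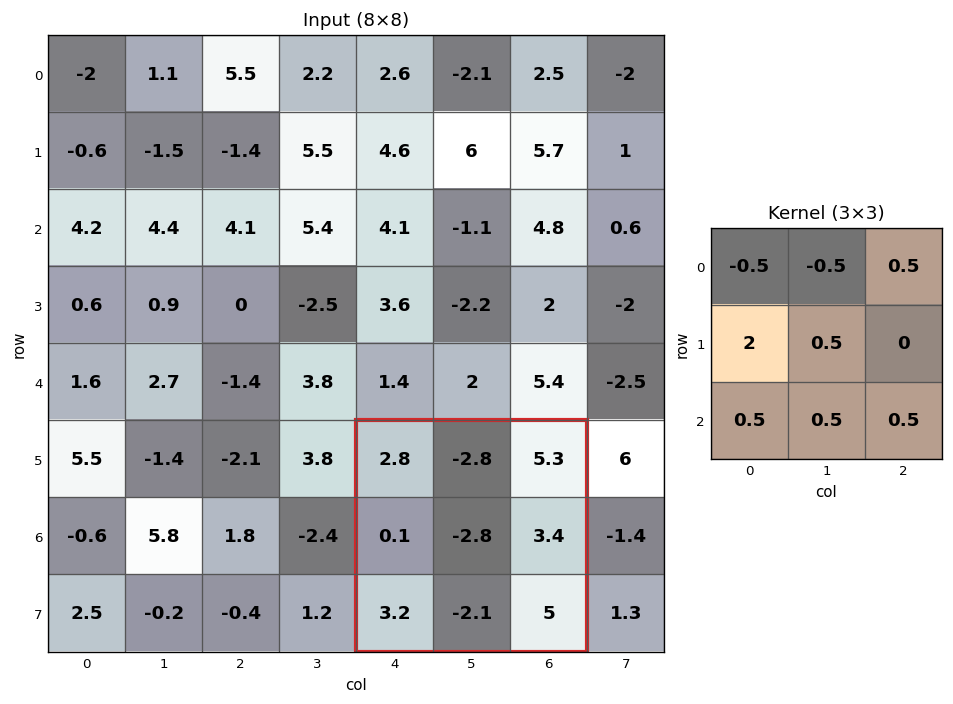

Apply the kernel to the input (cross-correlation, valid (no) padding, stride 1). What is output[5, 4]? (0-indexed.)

4.5

The receptive field on the input at this output position is [2.8 -2.8 5.3 / 0.1 -2.8 3.4 / 3.2 -2.1 5]. Elementwise product with the kernel and sum: 2.8·-0.5 + -2.8·-0.5 + 5.3·0.5 + 0.1·2 + -2.8·0.5 + 3.2·0.5 + -2.1·0.5 + 5·0.5.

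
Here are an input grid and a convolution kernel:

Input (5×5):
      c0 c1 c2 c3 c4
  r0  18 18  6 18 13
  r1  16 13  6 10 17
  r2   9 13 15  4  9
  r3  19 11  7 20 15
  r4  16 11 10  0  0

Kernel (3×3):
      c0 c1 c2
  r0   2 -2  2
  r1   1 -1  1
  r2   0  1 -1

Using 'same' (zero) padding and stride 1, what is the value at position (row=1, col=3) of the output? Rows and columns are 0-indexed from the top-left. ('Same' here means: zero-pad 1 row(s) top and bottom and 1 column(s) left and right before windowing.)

10

The receptive field on the zero-padded input at this output position is [6 18 13 / 6 10 17 / 15 4 9]. Elementwise product with the kernel and sum: 6·2 + 18·-2 + 13·2 + 6·1 + 10·-1 + 17·1 + 4·1 + 9·-1.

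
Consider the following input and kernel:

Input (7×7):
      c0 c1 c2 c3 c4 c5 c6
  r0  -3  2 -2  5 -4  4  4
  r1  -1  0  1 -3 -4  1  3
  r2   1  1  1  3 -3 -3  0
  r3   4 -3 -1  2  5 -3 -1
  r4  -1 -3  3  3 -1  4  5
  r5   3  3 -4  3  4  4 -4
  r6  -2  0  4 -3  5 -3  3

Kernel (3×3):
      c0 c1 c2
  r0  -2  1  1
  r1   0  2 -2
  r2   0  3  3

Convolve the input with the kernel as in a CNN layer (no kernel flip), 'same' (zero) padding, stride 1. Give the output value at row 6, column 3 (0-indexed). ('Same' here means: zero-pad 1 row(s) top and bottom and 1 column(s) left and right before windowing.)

The receptive field on the zero-padded input at this output position is [-4 3 4 / 4 -3 5 / 0 0 0]. Elementwise product with the kernel and sum: -4·-2 + 3·1 + 4·1 + -3·2 + 5·-2 + 0·3 + 0·3.

-1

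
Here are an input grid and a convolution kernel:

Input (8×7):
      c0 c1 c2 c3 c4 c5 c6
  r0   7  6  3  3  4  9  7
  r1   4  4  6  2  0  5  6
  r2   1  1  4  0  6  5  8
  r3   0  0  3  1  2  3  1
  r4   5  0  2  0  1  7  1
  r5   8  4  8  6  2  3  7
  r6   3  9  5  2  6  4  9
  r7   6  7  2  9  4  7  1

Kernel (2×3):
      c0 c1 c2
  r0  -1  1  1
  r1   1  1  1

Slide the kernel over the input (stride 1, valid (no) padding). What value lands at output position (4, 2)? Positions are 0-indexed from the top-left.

15

The receptive field on the input at this output position is [2 0 1 / 8 6 2]. Elementwise product with the kernel and sum: 2·-1 + 0·1 + 1·1 + 8·1 + 6·1 + 2·1.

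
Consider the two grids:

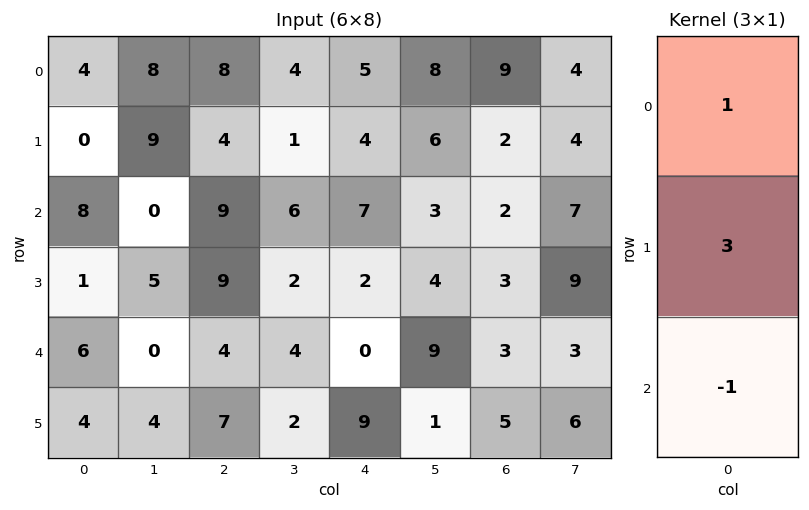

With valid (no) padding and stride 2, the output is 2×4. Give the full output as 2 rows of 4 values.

Output[0,0]: The receptive field on the input at this output position is [4 / 0 / 8]. Elementwise product with the kernel and sum: 4·1 + 0·3 + 8·-1.

-4 11 10 13
5 32 13 8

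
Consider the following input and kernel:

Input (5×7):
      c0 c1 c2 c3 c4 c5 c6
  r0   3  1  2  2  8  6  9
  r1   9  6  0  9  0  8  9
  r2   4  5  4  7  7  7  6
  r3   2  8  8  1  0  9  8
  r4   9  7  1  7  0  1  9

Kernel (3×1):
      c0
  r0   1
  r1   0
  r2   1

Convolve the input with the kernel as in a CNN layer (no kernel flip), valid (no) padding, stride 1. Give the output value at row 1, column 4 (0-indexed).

0

The receptive field on the input at this output position is [0 / 7 / 0]. Elementwise product with the kernel and sum: 0·1 + 0·1.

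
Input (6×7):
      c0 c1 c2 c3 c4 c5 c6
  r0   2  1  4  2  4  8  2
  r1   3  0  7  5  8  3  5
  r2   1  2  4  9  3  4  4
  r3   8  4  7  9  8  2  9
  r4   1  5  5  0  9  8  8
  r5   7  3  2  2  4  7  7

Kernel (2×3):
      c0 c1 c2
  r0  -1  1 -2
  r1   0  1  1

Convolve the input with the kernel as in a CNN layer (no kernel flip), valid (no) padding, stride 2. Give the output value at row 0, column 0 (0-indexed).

-2

The receptive field on the input at this output position is [2 1 4 / 3 0 7]. Elementwise product with the kernel and sum: 2·-1 + 1·1 + 4·-2 + 0·1 + 7·1.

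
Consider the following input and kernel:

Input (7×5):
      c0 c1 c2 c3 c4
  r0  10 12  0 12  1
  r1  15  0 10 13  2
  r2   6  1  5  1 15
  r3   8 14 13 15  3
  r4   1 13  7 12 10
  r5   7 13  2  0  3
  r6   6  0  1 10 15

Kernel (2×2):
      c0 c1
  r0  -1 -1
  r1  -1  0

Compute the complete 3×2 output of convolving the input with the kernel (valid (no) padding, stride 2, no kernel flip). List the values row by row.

-37 -22
-15 -19
-21 -21

Output[0,0]: The receptive field on the input at this output position is [10 12 / 15 0]. Elementwise product with the kernel and sum: 10·-1 + 12·-1 + 15·-1.
Output[0,1]: The receptive field on the input at this output position is [0 12 / 10 13]. Elementwise product with the kernel and sum: 0·-1 + 12·-1 + 10·-1.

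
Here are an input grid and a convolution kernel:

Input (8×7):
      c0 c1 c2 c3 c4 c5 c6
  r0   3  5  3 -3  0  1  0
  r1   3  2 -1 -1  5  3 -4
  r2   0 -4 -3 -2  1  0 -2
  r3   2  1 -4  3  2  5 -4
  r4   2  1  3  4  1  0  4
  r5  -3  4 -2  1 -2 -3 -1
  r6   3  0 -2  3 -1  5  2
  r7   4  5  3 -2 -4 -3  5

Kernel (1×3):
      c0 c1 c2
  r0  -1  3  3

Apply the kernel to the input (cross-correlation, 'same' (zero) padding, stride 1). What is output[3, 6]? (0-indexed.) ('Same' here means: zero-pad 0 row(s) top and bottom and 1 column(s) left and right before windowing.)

The receptive field on the zero-padded input at this output position is [5 -4 0]. Elementwise product with the kernel and sum: 5·-1 + -4·3 + 0·3.

-17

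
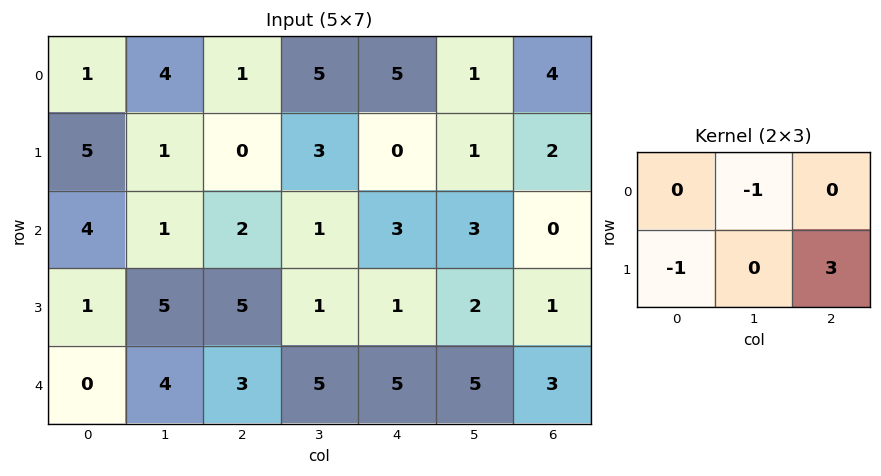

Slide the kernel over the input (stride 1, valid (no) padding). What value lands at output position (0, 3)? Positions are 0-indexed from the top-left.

The receptive field on the input at this output position is [5 5 1 / 3 0 1]. Elementwise product with the kernel and sum: 5·-1 + 3·-1 + 1·3.

-5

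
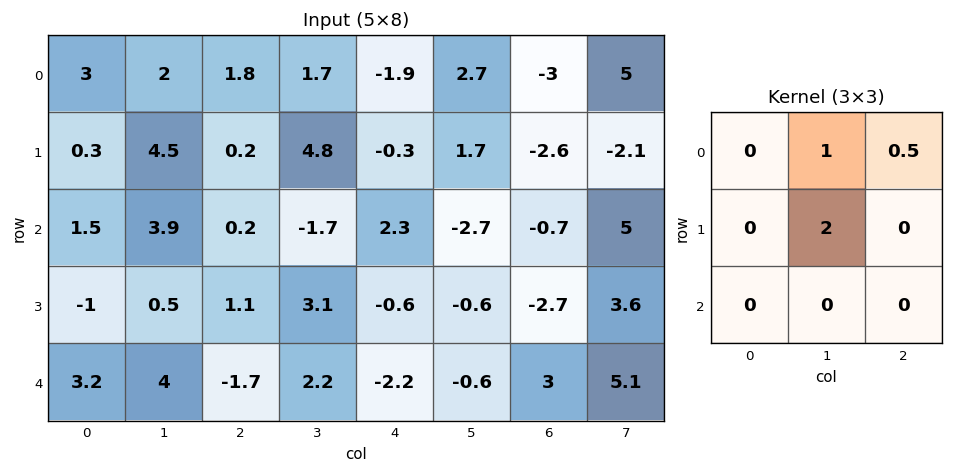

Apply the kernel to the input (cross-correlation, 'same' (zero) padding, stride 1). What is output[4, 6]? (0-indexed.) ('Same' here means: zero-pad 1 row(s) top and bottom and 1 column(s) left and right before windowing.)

The receptive field on the zero-padded input at this output position is [-0.6 -2.7 3.6 / -0.6 3 5.1 / 0 0 0]. Elementwise product with the kernel and sum: -2.7·1 + 3.6·0.5 + 3·2.

5.1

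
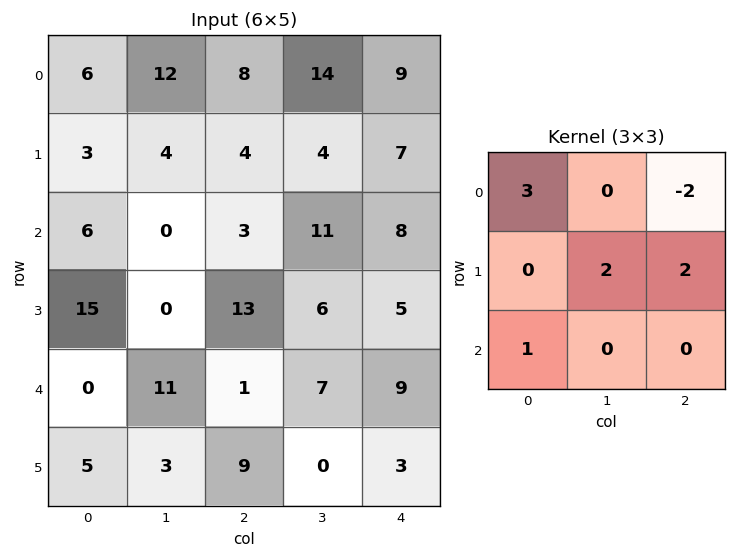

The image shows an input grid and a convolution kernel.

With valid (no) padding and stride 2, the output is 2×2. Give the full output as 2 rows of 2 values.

24 31
38 16

Output[0,0]: The receptive field on the input at this output position is [6 12 8 / 3 4 4 / 6 0 3]. Elementwise product with the kernel and sum: 6·3 + 8·-2 + 4·2 + 4·2 + 6·1.
Output[0,1]: The receptive field on the input at this output position is [8 14 9 / 4 4 7 / 3 11 8]. Elementwise product with the kernel and sum: 8·3 + 9·-2 + 4·2 + 7·2 + 3·1.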